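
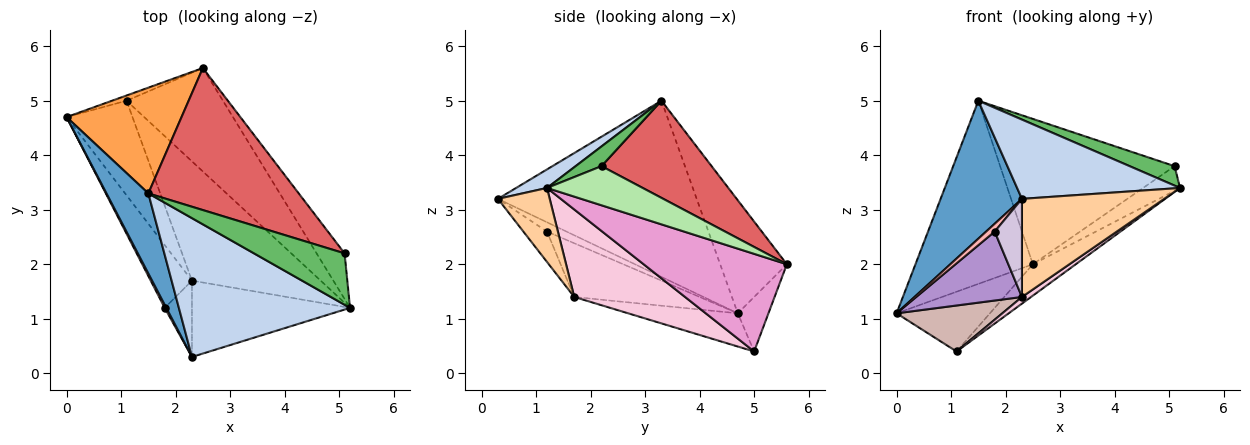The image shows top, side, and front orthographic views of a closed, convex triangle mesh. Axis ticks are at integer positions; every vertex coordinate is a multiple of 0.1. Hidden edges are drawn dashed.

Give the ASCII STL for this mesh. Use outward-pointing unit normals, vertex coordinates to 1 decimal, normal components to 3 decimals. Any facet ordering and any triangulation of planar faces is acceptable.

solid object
 facet normal -0.904 -0.370 0.215
  outer loop
   vertex 1.5 3.3 5.0
   vertex 0.0 4.7 1.1
   vertex 2.3 0.3 3.2
  endloop
 endfacet
 facet normal 0.094 -0.494 0.865
  outer loop
   vertex 1.5 3.3 5.0
   vertex 2.3 0.3 3.2
   vertex 5.2 1.2 3.4
  endloop
 endfacet
 facet normal -0.441 0.777 0.449
  outer loop
   vertex 2.5 5.6 2.0
   vertex 0.0 4.7 1.1
   vertex 1.5 3.3 5.0
  endloop
 endfacet
 facet normal 0.276 -0.759 -0.590
  outer loop
   vertex 2.3 1.7 1.4
   vertex 5.2 1.2 3.4
   vertex 2.3 0.3 3.2
  endloop
 endfacet
 facet normal 0.200 -0.347 0.917
  outer loop
   vertex 5.1 2.2 3.8
   vertex 1.5 3.3 5.0
   vertex 5.2 1.2 3.4
  endloop
 endfacet
 facet normal 0.776 0.300 -0.555
  outer loop
   vertex 5.1 2.2 3.8
   vertex 5.2 1.2 3.4
   vertex 2.5 5.6 2.0
  endloop
 endfacet
 facet normal 0.412 0.652 0.637
  outer loop
   vertex 5.1 2.2 3.8
   vertex 2.5 5.6 2.0
   vertex 1.5 3.3 5.0
  endloop
 endfacet
 facet normal -0.904 -0.398 0.157
  outer loop
   vertex 1.8 1.2 2.6
   vertex 2.3 0.3 3.2
   vertex 0.0 4.7 1.1
  endloop
 endfacet
 facet normal -0.659 -0.556 -0.506
  outer loop
   vertex 1.8 1.2 2.6
   vertex 0.0 4.7 1.1
   vertex 2.3 1.7 1.4
  endloop
 endfacet
 facet normal -0.565 -0.651 -0.507
  outer loop
   vertex 1.8 1.2 2.6
   vertex 2.3 1.7 1.4
   vertex 2.3 0.3 3.2
  endloop
 endfacet
 facet normal -0.311 0.947 -0.083
  outer loop
   vertex 1.1 5.0 0.4
   vertex 0.0 4.7 1.1
   vertex 2.5 5.6 2.0
  endloop
 endfacet
 facet normal -0.413 -0.398 -0.819
  outer loop
   vertex 1.1 5.0 0.4
   vertex 2.3 1.7 1.4
   vertex 0.0 4.7 1.1
  endloop
 endfacet
 facet normal 0.696 0.208 -0.687
  outer loop
   vertex 1.1 5.0 0.4
   vertex 2.5 5.6 2.0
   vertex 5.2 1.2 3.4
  endloop
 endfacet
 facet normal 0.562 -0.046 -0.826
  outer loop
   vertex 1.1 5.0 0.4
   vertex 5.2 1.2 3.4
   vertex 2.3 1.7 1.4
  endloop
 endfacet
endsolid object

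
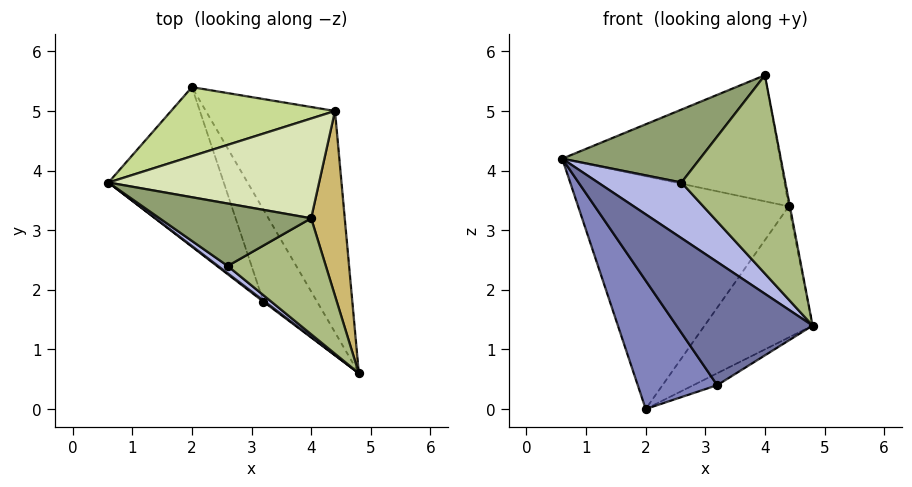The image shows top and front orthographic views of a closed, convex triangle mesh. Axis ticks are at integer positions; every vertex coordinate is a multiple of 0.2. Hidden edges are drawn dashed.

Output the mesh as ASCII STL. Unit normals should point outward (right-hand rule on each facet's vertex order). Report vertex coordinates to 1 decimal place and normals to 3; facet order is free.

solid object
 facet normal -0.603 -0.798 0.007
  outer loop
   vertex 3.2 1.8 0.4
   vertex 4.8 0.6 1.4
   vertex 0.6 3.8 4.2
  endloop
 endfacet
 facet normal -0.851 -0.329 -0.409
  outer loop
   vertex 3.2 1.8 0.4
   vertex 0.6 3.8 4.2
   vertex 2.0 5.4 0.0
  endloop
 endfacet
 facet normal 0.582 0.105 -0.806
  outer loop
   vertex 3.2 1.8 0.4
   vertex 2.0 5.4 0.0
   vertex 4.8 0.6 1.4
  endloop
 endfacet
 facet normal -0.555 -0.824 0.109
  outer loop
   vertex 2.6 2.4 3.8
   vertex 0.6 3.8 4.2
   vertex 4.8 0.6 1.4
  endloop
 endfacet
 facet normal -0.373 -0.705 0.603
  outer loop
   vertex 2.6 2.4 3.8
   vertex 4.0 3.2 5.6
   vertex 0.6 3.8 4.2
  endloop
 endfacet
 facet normal -0.154 -0.853 0.499
  outer loop
   vertex 2.6 2.4 3.8
   vertex 4.8 0.6 1.4
   vertex 4.0 3.2 5.6
  endloop
 endfacet
 facet normal -0.236 0.932 0.276
  outer loop
   vertex 4.4 5.0 3.4
   vertex 2.0 5.4 0.0
   vertex 0.6 3.8 4.2
  endloop
 endfacet
 facet normal -0.116 0.779 0.616
  outer loop
   vertex 4.4 5.0 3.4
   vertex 0.6 3.8 4.2
   vertex 4.0 3.2 5.6
  endloop
 endfacet
 facet normal 0.793 0.310 -0.524
  outer loop
   vertex 4.4 5.0 3.4
   vertex 4.8 0.6 1.4
   vertex 2.0 5.4 0.0
  endloop
 endfacet
 facet normal 0.983 0.006 0.184
  outer loop
   vertex 4.4 5.0 3.4
   vertex 4.0 3.2 5.6
   vertex 4.8 0.6 1.4
  endloop
 endfacet
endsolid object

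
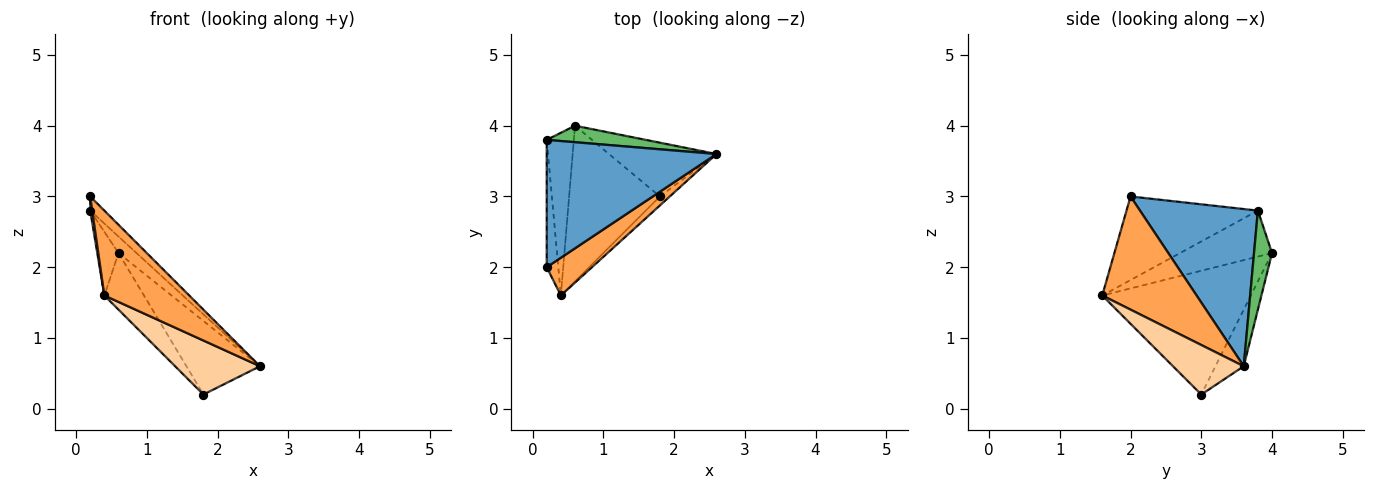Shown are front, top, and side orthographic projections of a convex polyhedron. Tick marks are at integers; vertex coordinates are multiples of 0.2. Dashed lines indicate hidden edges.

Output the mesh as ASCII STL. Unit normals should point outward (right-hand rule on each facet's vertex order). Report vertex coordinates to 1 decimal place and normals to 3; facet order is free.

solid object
 facet normal 0.677 0.081 0.731
  outer loop
   vertex 0.2 2.0 3.0
   vertex 2.6 3.6 0.6
   vertex 0.2 3.8 2.8
  endloop
 endfacet
 facet normal -0.990 -0.015 -0.137
  outer loop
   vertex 0.2 2.0 3.0
   vertex 0.2 3.8 2.8
   vertex 0.4 1.6 1.6
  endloop
 endfacet
 facet normal 0.712 -0.641 0.285
  outer loop
   vertex 0.2 2.0 3.0
   vertex 0.4 1.6 1.6
   vertex 2.6 3.6 0.6
  endloop
 endfacet
 facet normal 0.635 -0.762 -0.127
  outer loop
   vertex 1.8 3.0 0.2
   vertex 2.6 3.6 0.6
   vertex 0.4 1.6 1.6
  endloop
 endfacet
 facet normal 0.577 0.577 0.577
  outer loop
   vertex 0.6 4.0 2.2
   vertex 0.2 3.8 2.8
   vertex 2.6 3.6 0.6
  endloop
 endfacet
 facet normal -0.297 0.771 -0.563
  outer loop
   vertex 0.6 4.0 2.2
   vertex 2.6 3.6 0.6
   vertex 1.8 3.0 0.2
  endloop
 endfacet
 facet normal -0.845 0.195 -0.498
  outer loop
   vertex 0.6 4.0 2.2
   vertex 0.4 1.6 1.6
   vertex 0.2 3.8 2.8
  endloop
 endfacet
 facet normal -0.788 0.210 -0.578
  outer loop
   vertex 0.6 4.0 2.2
   vertex 1.8 3.0 0.2
   vertex 0.4 1.6 1.6
  endloop
 endfacet
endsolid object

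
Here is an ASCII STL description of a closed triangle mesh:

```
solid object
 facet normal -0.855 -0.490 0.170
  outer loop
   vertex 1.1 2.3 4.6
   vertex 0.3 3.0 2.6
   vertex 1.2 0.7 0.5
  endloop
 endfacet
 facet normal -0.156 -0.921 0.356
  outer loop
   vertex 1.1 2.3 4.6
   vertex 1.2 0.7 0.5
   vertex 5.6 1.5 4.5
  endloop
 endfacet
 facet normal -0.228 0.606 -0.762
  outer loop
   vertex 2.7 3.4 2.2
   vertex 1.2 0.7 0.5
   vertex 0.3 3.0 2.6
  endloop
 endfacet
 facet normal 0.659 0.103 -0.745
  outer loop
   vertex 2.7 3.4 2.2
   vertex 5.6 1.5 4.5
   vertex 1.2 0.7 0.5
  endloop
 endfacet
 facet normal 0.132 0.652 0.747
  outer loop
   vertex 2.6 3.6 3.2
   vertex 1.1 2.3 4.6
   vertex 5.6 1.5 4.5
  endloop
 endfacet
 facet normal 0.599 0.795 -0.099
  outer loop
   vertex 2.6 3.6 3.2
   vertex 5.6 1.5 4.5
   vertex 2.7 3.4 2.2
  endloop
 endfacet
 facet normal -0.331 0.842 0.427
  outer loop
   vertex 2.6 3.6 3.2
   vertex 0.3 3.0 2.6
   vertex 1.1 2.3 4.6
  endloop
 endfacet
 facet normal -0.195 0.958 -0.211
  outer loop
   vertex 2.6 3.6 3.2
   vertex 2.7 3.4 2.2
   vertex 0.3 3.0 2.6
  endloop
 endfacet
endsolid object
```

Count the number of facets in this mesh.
8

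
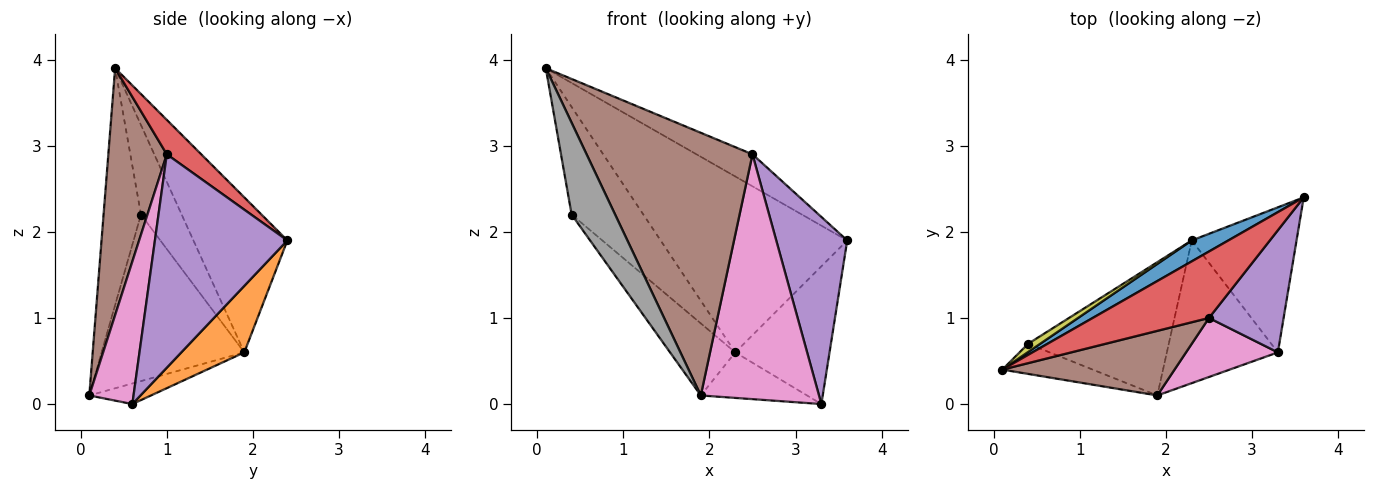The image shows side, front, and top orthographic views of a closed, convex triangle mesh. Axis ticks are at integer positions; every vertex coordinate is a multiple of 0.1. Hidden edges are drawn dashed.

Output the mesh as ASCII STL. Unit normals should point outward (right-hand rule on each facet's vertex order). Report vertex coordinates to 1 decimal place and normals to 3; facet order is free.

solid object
 facet normal -0.447 0.888 0.106
  outer loop
   vertex 2.3 1.9 0.6
   vertex 0.1 0.4 3.9
   vertex 3.6 2.4 1.9
  endloop
 endfacet
 facet normal 0.418 0.626 -0.659
  outer loop
   vertex 2.3 1.9 0.6
   vertex 3.6 2.4 1.9
   vertex 3.3 0.6 0.0
  endloop
 endfacet
 facet normal -0.174 0.299 -0.938
  outer loop
   vertex 2.3 1.9 0.6
   vertex 3.3 0.6 0.0
   vertex 1.9 0.1 0.1
  endloop
 endfacet
 facet normal 0.258 0.419 0.871
  outer loop
   vertex 2.5 1.0 2.9
   vertex 3.6 2.4 1.9
   vertex 0.1 0.4 3.9
  endloop
 endfacet
 facet normal 0.842 -0.451 0.295
  outer loop
   vertex 2.5 1.0 2.9
   vertex 3.3 0.6 0.0
   vertex 3.6 2.4 1.9
  endloop
 endfacet
 facet normal 0.324 -0.919 0.226
  outer loop
   vertex 2.5 1.0 2.9
   vertex 0.1 0.4 3.9
   vertex 1.9 0.1 0.1
  endloop
 endfacet
 facet normal 0.342 -0.914 0.220
  outer loop
   vertex 2.5 1.0 2.9
   vertex 1.9 0.1 0.1
   vertex 3.3 0.6 0.0
  endloop
 endfacet
 facet normal -0.632 -0.736 -0.241
  outer loop
   vertex 0.4 0.7 2.2
   vertex 1.9 0.1 0.1
   vertex 0.1 0.4 3.9
  endloop
 endfacet
 facet normal -0.492 0.868 0.066
  outer loop
   vertex 0.4 0.7 2.2
   vertex 0.1 0.4 3.9
   vertex 2.3 1.9 0.6
  endloop
 endfacet
 facet normal -0.721 0.330 -0.609
  outer loop
   vertex 0.4 0.7 2.2
   vertex 2.3 1.9 0.6
   vertex 1.9 0.1 0.1
  endloop
 endfacet
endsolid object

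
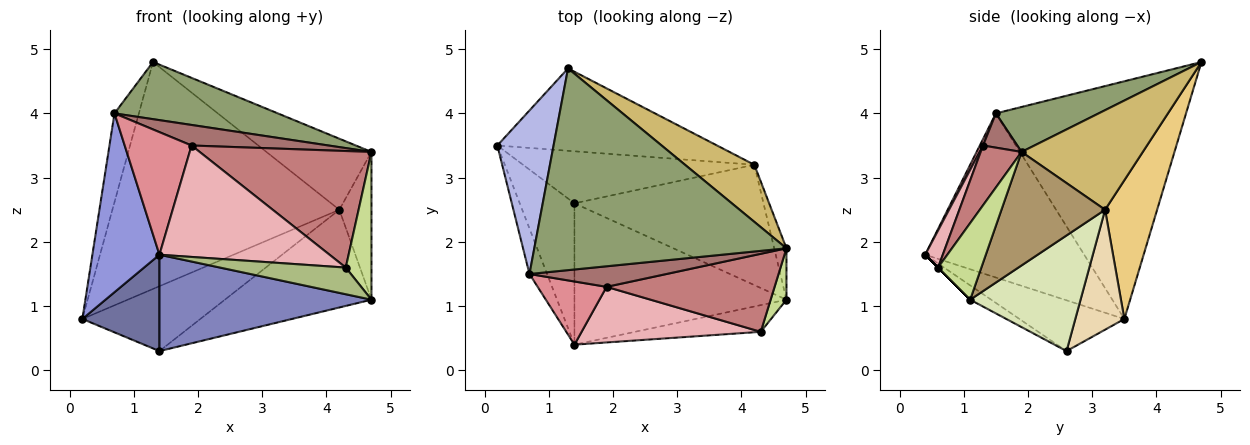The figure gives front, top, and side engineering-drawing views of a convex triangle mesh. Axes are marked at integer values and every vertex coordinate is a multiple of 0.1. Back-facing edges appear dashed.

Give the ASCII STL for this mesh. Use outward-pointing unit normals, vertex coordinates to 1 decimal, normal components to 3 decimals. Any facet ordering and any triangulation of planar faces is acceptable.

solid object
 facet normal -0.608 -0.447 -0.656
  outer loop
   vertex 1.4 2.6 0.3
   vertex 1.4 0.4 1.8
   vertex 0.2 3.5 0.8
  endloop
 endfacet
 facet normal -0.056 -0.562 -0.825
  outer loop
   vertex 1.4 2.6 0.3
   vertex 4.7 1.1 1.1
   vertex 1.4 0.4 1.8
  endloop
 endfacet
 facet normal -0.917 -0.387 -0.098
  outer loop
   vertex 0.7 1.5 4.0
   vertex 0.2 3.5 0.8
   vertex 1.4 0.4 1.8
  endloop
 endfacet
 facet normal -0.966 0.124 0.228
  outer loop
   vertex 0.7 1.5 4.0
   vertex 1.3 4.7 4.8
   vertex 0.2 3.5 0.8
  endloop
 endfacet
 facet normal 0.169 -0.269 0.948
  outer loop
   vertex 0.7 1.5 4.0
   vertex 4.7 1.9 3.4
   vertex 1.3 4.7 4.8
  endloop
 endfacet
 facet normal 0.000 -0.707 -0.707
  outer loop
   vertex 4.3 0.6 1.6
   vertex 1.4 0.4 1.8
   vertex 4.7 1.1 1.1
  endloop
 endfacet
 facet normal 0.847 -0.503 0.175
  outer loop
   vertex 4.3 0.6 1.6
   vertex 4.7 1.1 1.1
   vertex 4.7 1.9 3.4
  endloop
 endfacet
 facet normal 0.429 0.570 -0.701
  outer loop
   vertex 4.2 3.2 2.5
   vertex 4.7 1.1 1.1
   vertex 1.4 2.6 0.3
  endloop
 endfacet
 facet normal 0.950 0.295 -0.102
  outer loop
   vertex 4.2 3.2 2.5
   vertex 4.7 1.9 3.4
   vertex 4.7 1.1 1.1
  endloop
 endfacet
 facet normal 0.669 0.580 0.465
  outer loop
   vertex 4.2 3.2 2.5
   vertex 1.3 4.7 4.8
   vertex 4.7 1.9 3.4
  endloop
 endfacet
 facet normal 0.211 0.919 -0.334
  outer loop
   vertex 4.2 3.2 2.5
   vertex 0.2 3.5 0.8
   vertex 1.3 4.7 4.8
  endloop
 endfacet
 facet normal 0.309 0.742 -0.595
  outer loop
   vertex 4.2 3.2 2.5
   vertex 1.4 2.6 0.3
   vertex 0.2 3.5 0.8
  endloop
 endfacet
 facet normal 0.174 -0.696 0.696
  outer loop
   vertex 1.9 1.3 3.5
   vertex 4.7 1.9 3.4
   vertex 0.7 1.5 4.0
  endloop
 endfacet
 facet normal 0.194 -0.815 0.546
  outer loop
   vertex 1.9 1.3 3.5
   vertex 4.3 0.6 1.6
   vertex 4.7 1.9 3.4
  endloop
 endfacet
 facet normal 0.043 -0.888 0.458
  outer loop
   vertex 1.9 1.3 3.5
   vertex 0.7 1.5 4.0
   vertex 1.4 0.4 1.8
  endloop
 endfacet
 facet normal 0.092 -0.891 0.445
  outer loop
   vertex 1.9 1.3 3.5
   vertex 1.4 0.4 1.8
   vertex 4.3 0.6 1.6
  endloop
 endfacet
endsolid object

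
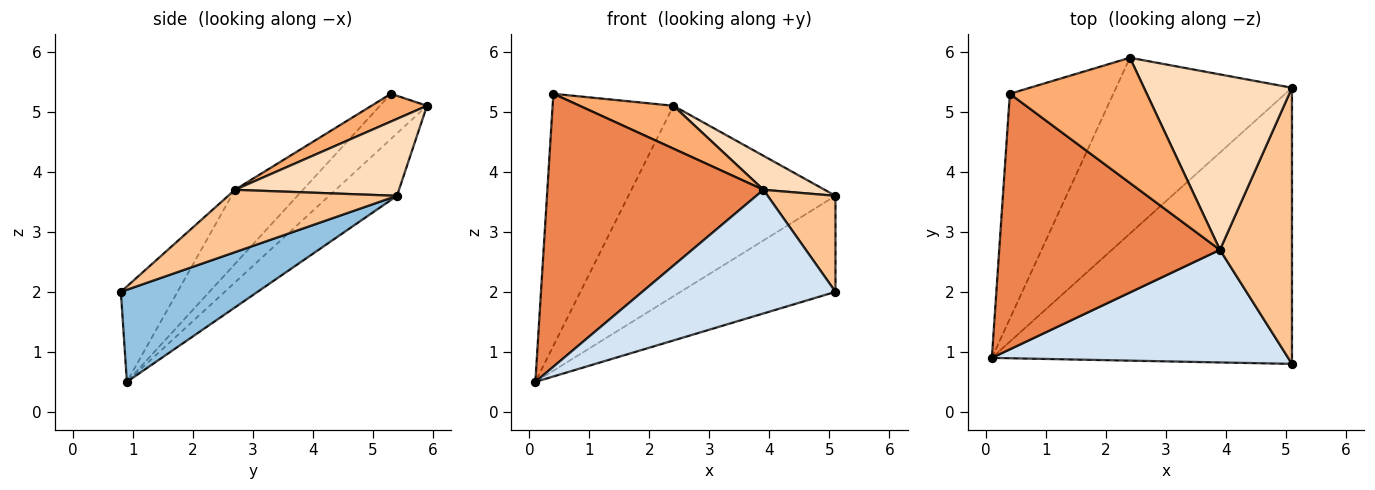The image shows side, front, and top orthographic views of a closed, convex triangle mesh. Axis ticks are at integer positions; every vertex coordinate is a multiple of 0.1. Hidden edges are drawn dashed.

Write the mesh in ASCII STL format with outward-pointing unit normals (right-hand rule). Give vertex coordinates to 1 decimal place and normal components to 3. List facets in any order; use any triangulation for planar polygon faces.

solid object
 facet normal -0.279 0.717 -0.639
  outer loop
   vertex 0.4 5.3 5.3
   vertex 2.4 5.9 5.1
   vertex 0.1 0.9 0.5
  endloop
 endfacet
 facet normal 0.278 0.316 -0.907
  outer loop
   vertex 5.1 5.4 3.6
   vertex 5.1 0.8 2.0
   vertex 0.1 0.9 0.5
  endloop
 endfacet
 facet normal -0.234 0.714 -0.659
  outer loop
   vertex 5.1 5.4 3.6
   vertex 0.1 0.9 0.5
   vertex 2.4 5.9 5.1
  endloop
 endfacet
 facet normal -0.212 -0.723 0.658
  outer loop
   vertex 3.9 2.7 3.7
   vertex 0.1 0.9 0.5
   vertex 5.1 0.8 2.0
  endloop
 endfacet
 facet normal -0.224 -0.711 0.666
  outer loop
   vertex 3.9 2.7 3.7
   vertex 0.4 5.3 5.3
   vertex 0.1 0.9 0.5
  endloop
 endfacet
 facet normal 0.188 -0.318 0.929
  outer loop
   vertex 3.9 2.7 3.7
   vertex 2.4 5.9 5.1
   vertex 0.4 5.3 5.3
  endloop
 endfacet
 facet normal 0.633 -0.254 0.731
  outer loop
   vertex 3.9 2.7 3.7
   vertex 5.1 0.8 2.0
   vertex 5.1 5.4 3.6
  endloop
 endfacet
 facet normal 0.454 -0.170 0.874
  outer loop
   vertex 3.9 2.7 3.7
   vertex 5.1 5.4 3.6
   vertex 2.4 5.9 5.1
  endloop
 endfacet
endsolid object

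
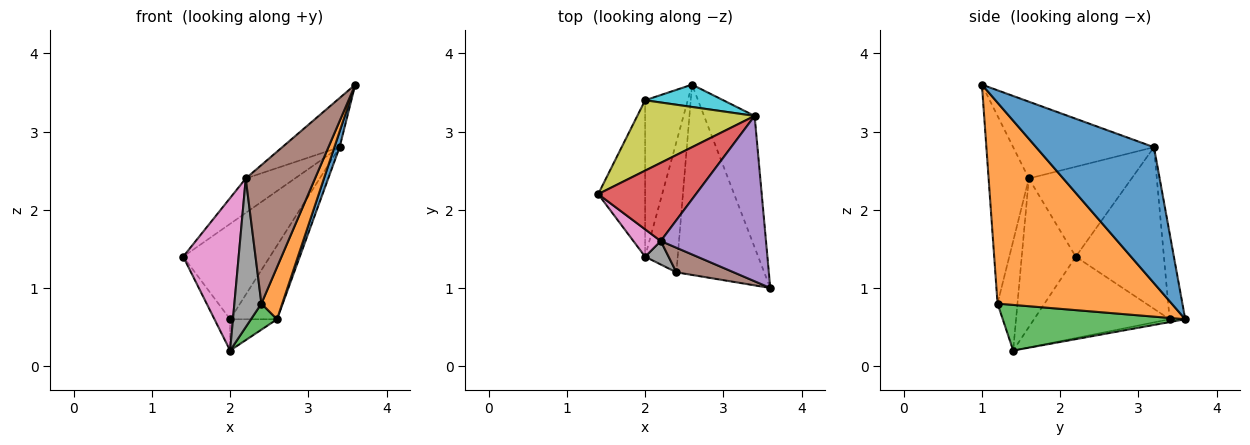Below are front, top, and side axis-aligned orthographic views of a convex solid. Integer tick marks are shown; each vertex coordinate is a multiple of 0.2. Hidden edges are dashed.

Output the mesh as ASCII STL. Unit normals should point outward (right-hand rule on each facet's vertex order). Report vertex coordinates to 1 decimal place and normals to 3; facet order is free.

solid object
 facet normal 0.937 -0.041 -0.348
  outer loop
   vertex 3.4 3.2 2.8
   vertex 3.6 1.0 3.6
   vertex 2.6 3.6 0.6
  endloop
 endfacet
 facet normal 0.911 -0.109 -0.398
  outer loop
   vertex 2.4 1.2 0.8
   vertex 2.6 3.6 0.6
   vertex 3.6 1.0 3.6
  endloop
 endfacet
 facet normal 0.808 -0.115 -0.577
  outer loop
   vertex 2.4 1.2 0.8
   vertex 2.0 1.4 0.2
   vertex 2.6 3.6 0.6
  endloop
 endfacet
 facet normal -0.644 0.308 0.700
  outer loop
   vertex 2.2 1.6 2.4
   vertex 3.4 3.2 2.8
   vertex 1.4 2.2 1.4
  endloop
 endfacet
 facet normal -0.573 0.234 0.785
  outer loop
   vertex 2.2 1.6 2.4
   vertex 3.6 1.0 3.6
   vertex 3.4 3.2 2.8
  endloop
 endfacet
 facet normal -0.496 -0.855 0.152
  outer loop
   vertex 2.2 1.6 2.4
   vertex 2.4 1.2 0.8
   vertex 3.6 1.0 3.6
  endloop
 endfacet
 facet normal -0.692 -0.710 0.128
  outer loop
   vertex 2.2 1.6 2.4
   vertex 1.4 2.2 1.4
   vertex 2.0 1.4 0.2
  endloop
 endfacet
 facet normal -0.588 -0.799 0.126
  outer loop
   vertex 2.2 1.6 2.4
   vertex 2.0 1.4 0.2
   vertex 2.4 1.2 0.8
  endloop
 endfacet
 facet normal -0.633 0.623 0.460
  outer loop
   vertex 2.0 3.4 0.6
   vertex 1.4 2.2 1.4
   vertex 3.4 3.2 2.8
  endloop
 endfacet
 facet normal -0.304 0.912 0.276
  outer loop
   vertex 2.0 3.4 0.6
   vertex 3.4 3.2 2.8
   vertex 2.6 3.6 0.6
  endloop
 endfacet
 facet normal -0.862 0.099 -0.497
  outer loop
   vertex 2.0 3.4 0.6
   vertex 2.0 1.4 0.2
   vertex 1.4 2.2 1.4
  endloop
 endfacet
 facet normal -0.065 0.196 -0.978
  outer loop
   vertex 2.0 3.4 0.6
   vertex 2.6 3.6 0.6
   vertex 2.0 1.4 0.2
  endloop
 endfacet
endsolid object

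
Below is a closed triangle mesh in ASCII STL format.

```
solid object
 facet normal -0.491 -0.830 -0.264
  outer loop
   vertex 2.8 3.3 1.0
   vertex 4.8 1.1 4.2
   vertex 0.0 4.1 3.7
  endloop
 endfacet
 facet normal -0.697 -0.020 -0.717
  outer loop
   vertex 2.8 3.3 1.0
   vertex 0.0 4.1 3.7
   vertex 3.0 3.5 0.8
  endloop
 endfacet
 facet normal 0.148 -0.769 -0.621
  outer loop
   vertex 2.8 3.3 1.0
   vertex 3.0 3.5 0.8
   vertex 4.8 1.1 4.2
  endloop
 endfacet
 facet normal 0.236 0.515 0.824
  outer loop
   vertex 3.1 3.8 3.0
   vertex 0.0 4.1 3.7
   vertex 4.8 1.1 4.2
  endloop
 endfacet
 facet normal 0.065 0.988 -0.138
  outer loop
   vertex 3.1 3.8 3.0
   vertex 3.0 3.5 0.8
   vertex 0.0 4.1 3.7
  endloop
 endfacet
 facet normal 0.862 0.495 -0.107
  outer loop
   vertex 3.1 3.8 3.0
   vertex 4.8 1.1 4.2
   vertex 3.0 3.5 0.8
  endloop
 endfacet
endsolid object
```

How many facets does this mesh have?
6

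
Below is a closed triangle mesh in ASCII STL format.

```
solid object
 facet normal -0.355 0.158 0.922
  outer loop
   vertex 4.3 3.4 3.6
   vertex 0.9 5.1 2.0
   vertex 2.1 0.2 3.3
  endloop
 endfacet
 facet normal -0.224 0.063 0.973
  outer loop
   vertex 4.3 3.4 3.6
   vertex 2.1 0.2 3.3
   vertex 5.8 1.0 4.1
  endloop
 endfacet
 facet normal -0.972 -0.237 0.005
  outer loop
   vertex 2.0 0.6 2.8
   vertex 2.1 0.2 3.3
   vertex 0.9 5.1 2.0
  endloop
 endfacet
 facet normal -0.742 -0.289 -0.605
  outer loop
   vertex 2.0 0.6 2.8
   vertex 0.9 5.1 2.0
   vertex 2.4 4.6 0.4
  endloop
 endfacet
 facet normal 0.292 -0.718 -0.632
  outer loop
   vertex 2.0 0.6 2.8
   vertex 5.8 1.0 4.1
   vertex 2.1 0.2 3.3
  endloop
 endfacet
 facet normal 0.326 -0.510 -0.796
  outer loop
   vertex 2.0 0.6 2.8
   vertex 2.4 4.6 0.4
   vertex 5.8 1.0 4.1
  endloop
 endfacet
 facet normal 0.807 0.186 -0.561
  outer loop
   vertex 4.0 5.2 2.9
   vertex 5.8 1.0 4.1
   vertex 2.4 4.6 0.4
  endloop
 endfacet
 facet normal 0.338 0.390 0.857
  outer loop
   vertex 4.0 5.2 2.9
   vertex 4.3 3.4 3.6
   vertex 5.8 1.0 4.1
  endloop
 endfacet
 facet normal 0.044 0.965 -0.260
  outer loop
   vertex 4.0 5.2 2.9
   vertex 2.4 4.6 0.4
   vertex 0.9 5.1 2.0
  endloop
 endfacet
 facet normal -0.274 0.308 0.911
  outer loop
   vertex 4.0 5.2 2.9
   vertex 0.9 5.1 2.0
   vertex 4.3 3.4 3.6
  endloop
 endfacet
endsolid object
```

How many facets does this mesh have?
10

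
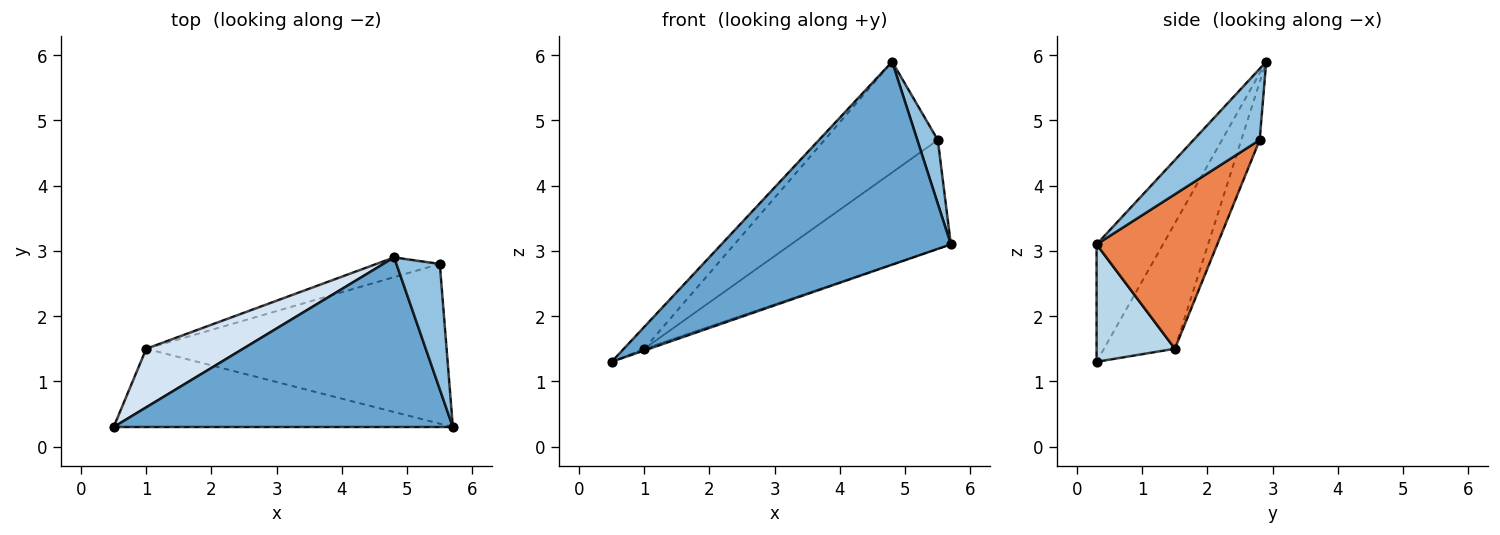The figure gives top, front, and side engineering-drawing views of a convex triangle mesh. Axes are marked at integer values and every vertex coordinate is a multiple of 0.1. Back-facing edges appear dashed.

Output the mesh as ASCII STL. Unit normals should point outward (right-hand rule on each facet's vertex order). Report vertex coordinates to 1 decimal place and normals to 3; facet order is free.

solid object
 facet normal -0.217 -0.749 0.626
  outer loop
   vertex 4.8 2.9 5.9
   vertex 0.5 0.3 1.3
   vertex 5.7 0.3 3.1
  endloop
 endfacet
 facet normal 0.826 -0.256 0.503
  outer loop
   vertex 5.5 2.8 4.7
   vertex 4.8 2.9 5.9
   vertex 5.7 0.3 3.1
  endloop
 endfacet
 facet normal 0.327 0.021 -0.945
  outer loop
   vertex 1.0 1.5 1.5
   vertex 5.7 0.3 3.1
   vertex 0.5 0.3 1.3
  endloop
 endfacet
 facet normal -0.772 0.222 0.596
  outer loop
   vertex 1.0 1.5 1.5
   vertex 0.5 0.3 1.3
   vertex 4.8 2.9 5.9
  endloop
 endfacet
 facet normal 0.391 0.518 -0.761
  outer loop
   vertex 1.0 1.5 1.5
   vertex 5.5 2.8 4.7
   vertex 5.7 0.3 3.1
  endloop
 endfacet
 facet normal -0.158 0.972 -0.173
  outer loop
   vertex 1.0 1.5 1.5
   vertex 4.8 2.9 5.9
   vertex 5.5 2.8 4.7
  endloop
 endfacet
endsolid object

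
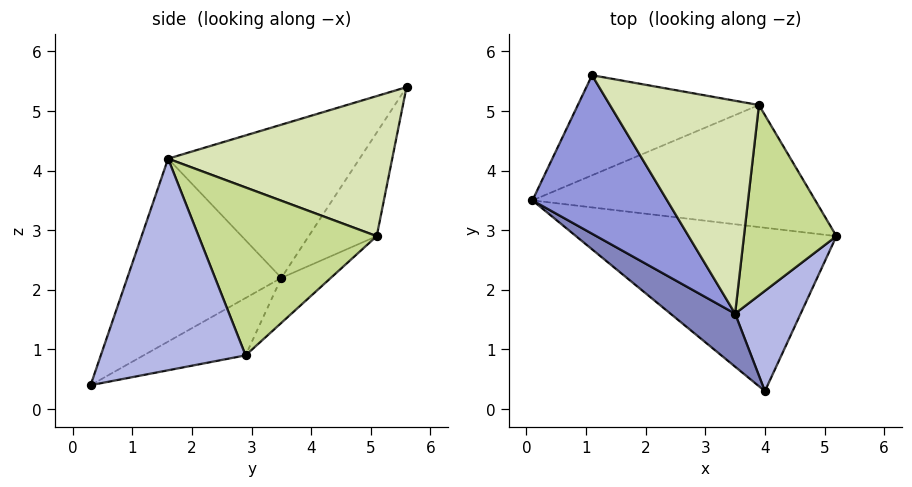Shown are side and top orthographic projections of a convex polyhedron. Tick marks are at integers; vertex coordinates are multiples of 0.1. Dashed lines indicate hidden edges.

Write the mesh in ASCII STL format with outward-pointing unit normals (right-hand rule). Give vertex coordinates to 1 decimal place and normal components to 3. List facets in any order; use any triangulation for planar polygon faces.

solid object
 facet normal -0.207 0.276 -0.939
  outer loop
   vertex 4.0 0.3 0.4
   vertex 0.1 3.5 2.2
   vertex 5.2 2.9 0.9
  endloop
 endfacet
 facet normal -0.565 -0.801 0.200
  outer loop
   vertex 3.5 1.6 4.2
   vertex 0.1 3.5 2.2
   vertex 4.0 0.3 0.4
  endloop
 endfacet
 facet normal -0.630 -0.544 0.554
  outer loop
   vertex 3.5 1.6 4.2
   vertex 1.1 5.6 5.4
   vertex 0.1 3.5 2.2
  endloop
 endfacet
 facet normal 0.855 -0.446 0.265
  outer loop
   vertex 3.5 1.6 4.2
   vertex 4.0 0.3 0.4
   vertex 5.2 2.9 0.9
  endloop
 endfacet
 facet normal -0.122 0.627 -0.769
  outer loop
   vertex 3.9 5.1 2.9
   vertex 5.2 2.9 0.9
   vertex 0.1 3.5 2.2
  endloop
 endfacet
 facet normal -0.268 0.842 -0.469
  outer loop
   vertex 3.9 5.1 2.9
   vertex 0.1 3.5 2.2
   vertex 1.1 5.6 5.4
  endloop
 endfacet
 facet normal 0.873 0.079 0.481
  outer loop
   vertex 3.9 5.1 2.9
   vertex 3.5 1.6 4.2
   vertex 5.2 2.9 0.9
  endloop
 endfacet
 facet normal 0.673 0.189 0.716
  outer loop
   vertex 3.9 5.1 2.9
   vertex 1.1 5.6 5.4
   vertex 3.5 1.6 4.2
  endloop
 endfacet
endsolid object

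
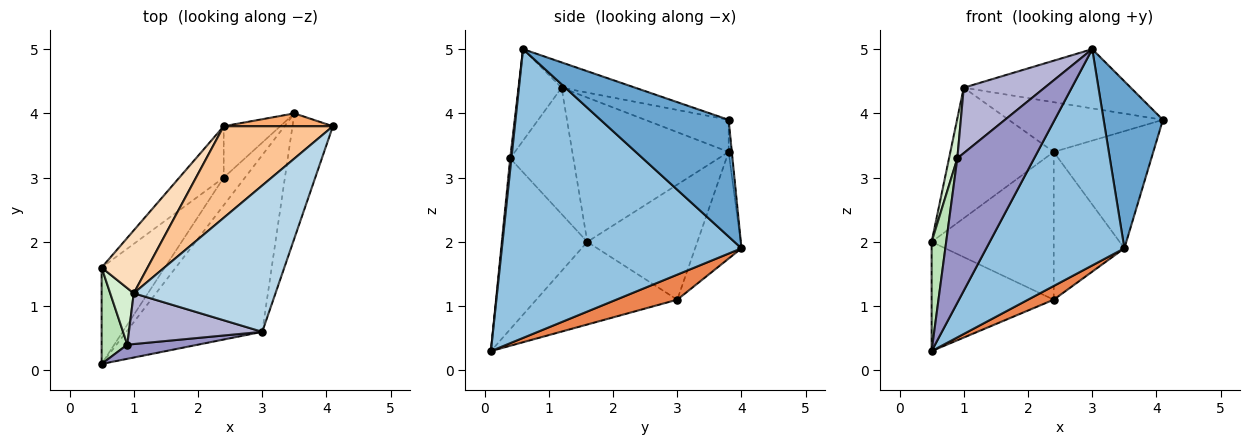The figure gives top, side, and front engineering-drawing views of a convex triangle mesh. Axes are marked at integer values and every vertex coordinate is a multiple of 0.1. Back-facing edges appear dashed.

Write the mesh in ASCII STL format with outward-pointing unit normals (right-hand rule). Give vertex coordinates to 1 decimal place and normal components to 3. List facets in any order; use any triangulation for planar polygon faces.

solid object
 facet normal 0.866 -0.401 -0.300
  outer loop
   vertex 3.5 4.0 1.9
   vertex 4.1 3.8 3.9
   vertex 3.0 0.6 5.0
  endloop
 endfacet
 facet normal 0.802 -0.462 -0.378
  outer loop
   vertex 3.5 4.0 1.9
   vertex 3.0 0.6 5.0
   vertex 0.5 0.1 0.3
  endloop
 endfacet
 facet normal -0.163 0.370 0.914
  outer loop
   vertex 1.0 1.2 4.4
   vertex 3.0 0.6 5.0
   vertex 4.1 3.8 3.9
  endloop
 endfacet
 facet normal -0.655 0.567 -0.500
  outer loop
   vertex 2.4 3.0 1.1
   vertex 0.5 0.1 0.3
   vertex 0.5 1.6 2.0
  endloop
 endfacet
 facet normal 0.726 -0.306 -0.616
  outer loop
   vertex 2.4 3.0 1.1
   vertex 3.5 4.0 1.9
   vertex 0.5 0.1 0.3
  endloop
 endfacet
 facet normal -0.032 0.994 0.109
  outer loop
   vertex 2.4 3.8 3.4
   vertex 4.1 3.8 3.9
   vertex 3.5 4.0 1.9
  endloop
 endfacet
 facet normal -0.250 0.462 0.851
  outer loop
   vertex 2.4 3.8 3.4
   vertex 1.0 1.2 4.4
   vertex 4.1 3.8 3.9
  endloop
 endfacet
 facet normal -0.806 0.533 0.257
  outer loop
   vertex 2.4 3.8 3.4
   vertex 0.5 1.6 2.0
   vertex 1.0 1.2 4.4
  endloop
 endfacet
 facet normal -0.648 0.719 -0.250
  outer loop
   vertex 2.4 3.8 3.4
   vertex 2.4 3.0 1.1
   vertex 0.5 1.6 2.0
  endloop
 endfacet
 facet normal -0.527 0.803 -0.279
  outer loop
   vertex 2.4 3.8 3.4
   vertex 3.5 4.0 1.9
   vertex 2.4 3.0 1.1
  endloop
 endfacet
 facet normal -0.975 -0.166 0.147
  outer loop
   vertex 0.9 0.4 3.3
   vertex 0.5 1.6 2.0
   vertex 0.5 0.1 0.3
  endloop
 endfacet
 facet normal -0.975 -0.128 0.182
  outer loop
   vertex 0.9 0.4 3.3
   vertex 1.0 1.2 4.4
   vertex 0.5 1.6 2.0
  endloop
 endfacet
 facet normal 0.016 -0.995 0.097
  outer loop
   vertex 0.9 0.4 3.3
   vertex 0.5 0.1 0.3
   vertex 3.0 0.6 5.0
  endloop
 endfacet
 facet normal -0.388 -0.728 0.565
  outer loop
   vertex 0.9 0.4 3.3
   vertex 3.0 0.6 5.0
   vertex 1.0 1.2 4.4
  endloop
 endfacet
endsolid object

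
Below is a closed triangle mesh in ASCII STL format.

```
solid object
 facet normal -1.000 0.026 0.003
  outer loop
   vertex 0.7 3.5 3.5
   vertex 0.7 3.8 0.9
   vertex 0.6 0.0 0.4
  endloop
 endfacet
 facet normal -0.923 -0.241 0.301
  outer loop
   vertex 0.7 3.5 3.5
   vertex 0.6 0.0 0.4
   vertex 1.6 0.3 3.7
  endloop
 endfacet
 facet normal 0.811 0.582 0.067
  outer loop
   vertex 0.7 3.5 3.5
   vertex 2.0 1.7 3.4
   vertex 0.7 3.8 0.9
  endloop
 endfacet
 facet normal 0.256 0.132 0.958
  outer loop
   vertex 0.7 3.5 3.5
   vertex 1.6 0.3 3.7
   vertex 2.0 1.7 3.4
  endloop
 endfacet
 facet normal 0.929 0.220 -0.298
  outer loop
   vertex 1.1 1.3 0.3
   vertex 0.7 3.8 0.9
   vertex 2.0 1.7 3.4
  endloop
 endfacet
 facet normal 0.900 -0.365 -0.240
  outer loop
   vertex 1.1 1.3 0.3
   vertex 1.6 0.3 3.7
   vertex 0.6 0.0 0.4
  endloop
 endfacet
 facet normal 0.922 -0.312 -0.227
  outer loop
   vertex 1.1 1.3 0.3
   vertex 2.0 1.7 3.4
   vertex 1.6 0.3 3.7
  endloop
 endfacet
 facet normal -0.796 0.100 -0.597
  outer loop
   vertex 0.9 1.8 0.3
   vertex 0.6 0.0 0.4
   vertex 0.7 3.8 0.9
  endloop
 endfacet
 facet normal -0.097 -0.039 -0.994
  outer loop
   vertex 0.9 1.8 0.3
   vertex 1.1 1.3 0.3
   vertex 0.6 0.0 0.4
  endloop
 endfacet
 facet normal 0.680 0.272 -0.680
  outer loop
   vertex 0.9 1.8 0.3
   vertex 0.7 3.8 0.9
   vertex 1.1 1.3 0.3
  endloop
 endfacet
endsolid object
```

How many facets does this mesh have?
10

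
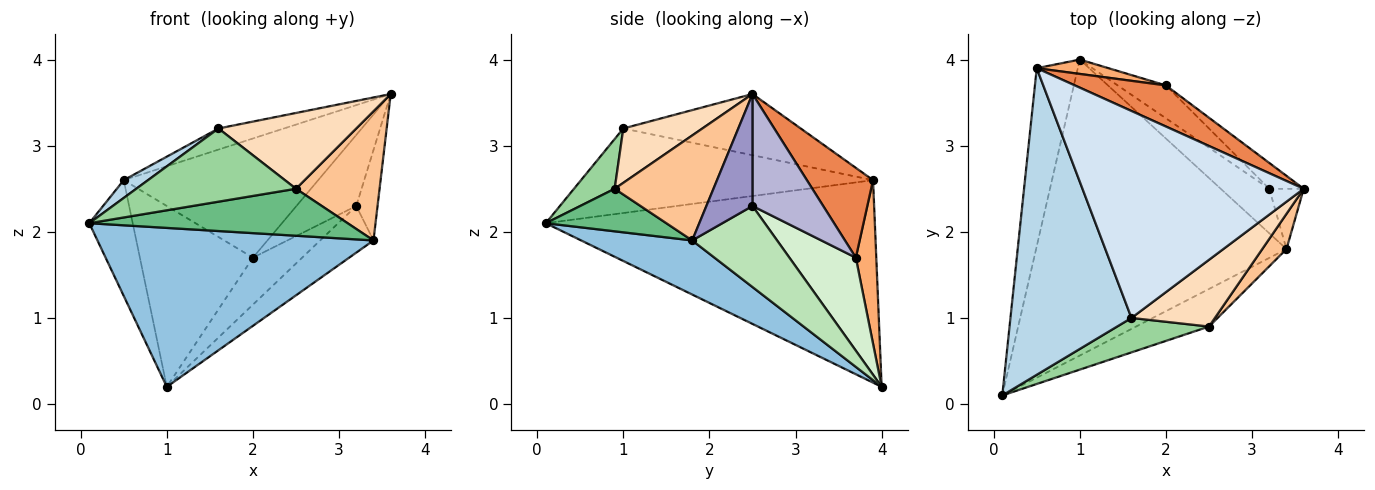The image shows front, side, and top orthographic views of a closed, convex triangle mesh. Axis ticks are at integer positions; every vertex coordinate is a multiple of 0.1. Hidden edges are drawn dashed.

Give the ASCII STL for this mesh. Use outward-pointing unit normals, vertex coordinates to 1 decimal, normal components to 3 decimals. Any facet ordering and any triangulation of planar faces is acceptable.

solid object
 facet normal -0.972 0.128 -0.197
  outer loop
   vertex 0.5 3.9 2.6
   vertex 1.0 4.0 0.2
   vertex 0.1 0.1 2.1
  endloop
 endfacet
 facet normal 0.187 -0.465 -0.865
  outer loop
   vertex 3.4 1.8 1.9
   vertex 0.1 0.1 2.1
   vertex 1.0 4.0 0.2
  endloop
 endfacet
 facet normal -0.572 -0.048 0.819
  outer loop
   vertex 1.6 1.0 3.2
   vertex 0.5 3.9 2.6
   vertex 0.1 0.1 2.1
  endloop
 endfacet
 facet normal -0.265 0.098 0.959
  outer loop
   vertex 1.6 1.0 3.2
   vertex 3.6 2.5 3.6
   vertex 0.5 3.9 2.6
  endloop
 endfacet
 facet normal 0.306 0.900 0.310
  outer loop
   vertex 2.0 3.7 1.7
   vertex 0.5 3.9 2.6
   vertex 3.6 2.5 3.6
  endloop
 endfacet
 facet normal 0.178 0.981 0.078
  outer loop
   vertex 2.0 3.7 1.7
   vertex 1.0 4.0 0.2
   vertex 0.5 3.9 2.6
  endloop
 endfacet
 facet normal 0.752 -0.636 0.173
  outer loop
   vertex 2.5 0.9 2.5
   vertex 3.4 1.8 1.9
   vertex 3.6 2.5 3.6
  endloop
 endfacet
 facet normal 0.396 -0.689 0.607
  outer loop
   vertex 2.5 0.9 2.5
   vertex 3.6 2.5 3.6
   vertex 1.6 1.0 3.2
  endloop
 endfacet
 facet normal 0.342 -0.734 -0.587
  outer loop
   vertex 2.5 0.9 2.5
   vertex 0.1 0.1 2.1
   vertex 3.4 1.8 1.9
  endloop
 endfacet
 facet normal 0.225 -0.882 0.415
  outer loop
   vertex 2.5 0.9 2.5
   vertex 1.6 1.0 3.2
   vertex 0.1 0.1 2.1
  endloop
 endfacet
 facet normal 0.755 0.474 -0.452
  outer loop
   vertex 3.2 2.5 2.3
   vertex 3.4 1.8 1.9
   vertex 1.0 4.0 0.2
  endloop
 endfacet
 facet normal 0.742 0.549 -0.385
  outer loop
   vertex 3.2 2.5 2.3
   vertex 1.0 4.0 0.2
   vertex 2.0 3.7 1.7
  endloop
 endfacet
 facet normal 0.874 0.404 -0.269
  outer loop
   vertex 3.2 2.5 2.3
   vertex 3.6 2.5 3.6
   vertex 3.4 1.8 1.9
  endloop
 endfacet
 facet normal 0.743 0.629 -0.229
  outer loop
   vertex 3.2 2.5 2.3
   vertex 2.0 3.7 1.7
   vertex 3.6 2.5 3.6
  endloop
 endfacet
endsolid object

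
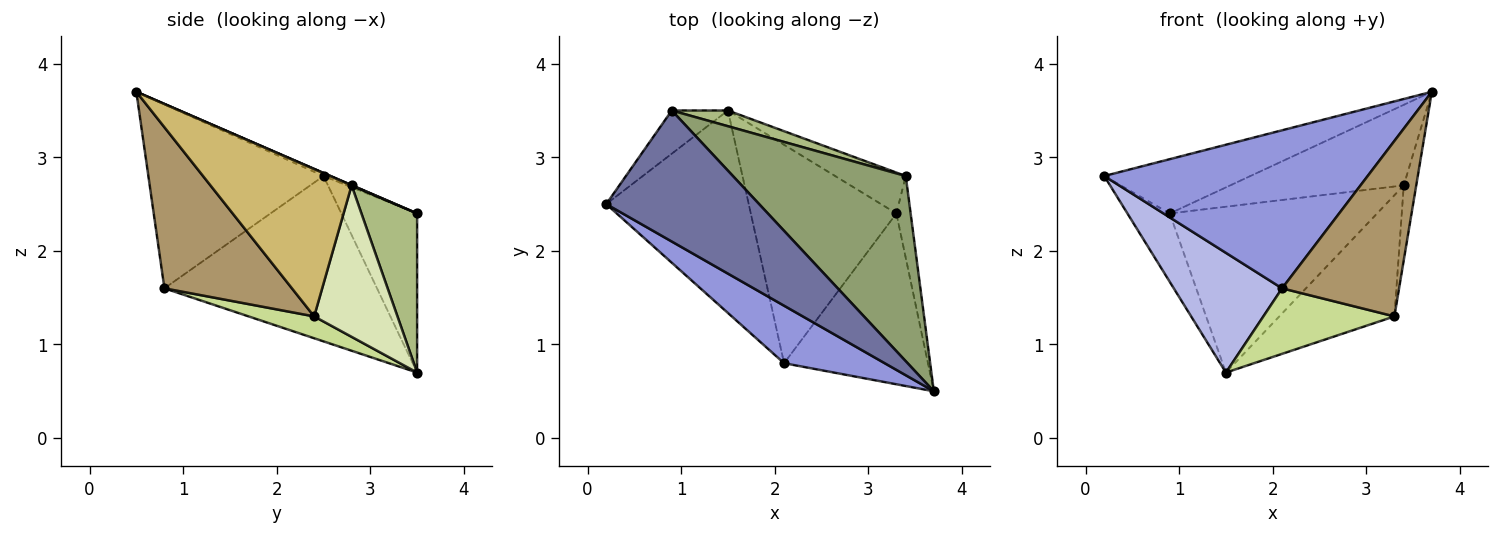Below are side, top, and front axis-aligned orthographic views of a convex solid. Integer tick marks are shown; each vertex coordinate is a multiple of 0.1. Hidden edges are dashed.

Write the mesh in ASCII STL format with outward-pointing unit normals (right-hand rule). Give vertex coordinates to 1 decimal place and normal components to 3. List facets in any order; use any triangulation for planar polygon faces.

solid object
 facet normal -0.019 0.383 0.924
  outer loop
   vertex 0.9 3.5 2.4
   vertex 0.2 2.5 2.8
   vertex 3.7 0.5 3.7
  endloop
 endfacet
 facet normal -0.834 0.466 -0.294
  outer loop
   vertex 0.9 3.5 2.4
   vertex 1.5 3.5 0.7
   vertex 0.2 2.5 2.8
  endloop
 endfacet
 facet normal -0.530 -0.797 0.290
  outer loop
   vertex 2.1 0.8 1.6
   vertex 3.7 0.5 3.7
   vertex 0.2 2.5 2.8
  endloop
 endfacet
 facet normal -0.707 -0.360 -0.609
  outer loop
   vertex 2.1 0.8 1.6
   vertex 0.2 2.5 2.8
   vertex 1.5 3.5 0.7
  endloop
 endfacet
 facet normal 0.002 0.399 0.917
  outer loop
   vertex 3.4 2.8 2.7
   vertex 0.9 3.5 2.4
   vertex 3.7 0.5 3.7
  endloop
 endfacet
 facet normal 0.258 0.962 0.091
  outer loop
   vertex 3.4 2.8 2.7
   vertex 1.5 3.5 0.7
   vertex 0.9 3.5 2.4
  endloop
 endfacet
 facet normal 0.142 -0.284 -0.948
  outer loop
   vertex 3.3 2.4 1.3
   vertex 2.1 0.8 1.6
   vertex 1.5 3.5 0.7
  endloop
 endfacet
 facet normal 0.565 0.781 -0.264
  outer loop
   vertex 3.3 2.4 1.3
   vertex 1.5 3.5 0.7
   vertex 3.4 2.8 2.7
  endloop
 endfacet
 facet normal 0.616 -0.565 -0.550
  outer loop
   vertex 3.3 2.4 1.3
   vertex 3.7 0.5 3.7
   vertex 2.1 0.8 1.6
  endloop
 endfacet
 facet normal 0.992 0.088 -0.096
  outer loop
   vertex 3.3 2.4 1.3
   vertex 3.4 2.8 2.7
   vertex 3.7 0.5 3.7
  endloop
 endfacet
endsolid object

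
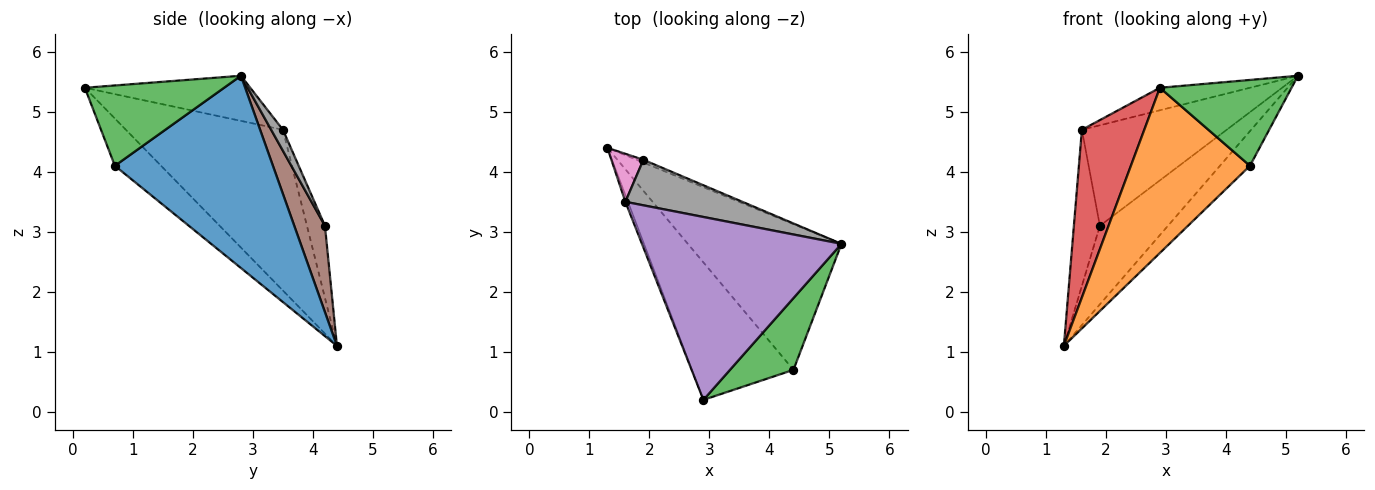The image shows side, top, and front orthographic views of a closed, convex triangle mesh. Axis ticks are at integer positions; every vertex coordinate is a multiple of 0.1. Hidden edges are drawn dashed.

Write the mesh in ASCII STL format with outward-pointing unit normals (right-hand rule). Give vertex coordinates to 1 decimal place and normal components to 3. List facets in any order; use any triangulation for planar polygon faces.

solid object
 facet normal 0.773 0.147 -0.618
  outer loop
   vertex 4.4 0.7 4.1
   vertex 1.3 4.4 1.1
   vertex 5.2 2.8 5.6
  endloop
 endfacet
 facet normal -0.286 -0.737 -0.613
  outer loop
   vertex 4.4 0.7 4.1
   vertex 2.9 0.2 5.4
   vertex 1.3 4.4 1.1
  endloop
 endfacet
 facet normal 0.630 -0.596 0.498
  outer loop
   vertex 4.4 0.7 4.1
   vertex 5.2 2.8 5.6
   vertex 2.9 0.2 5.4
  endloop
 endfacet
 facet normal -0.929 -0.369 -0.015
  outer loop
   vertex 1.6 3.5 4.7
   vertex 1.3 4.4 1.1
   vertex 2.9 0.2 5.4
  endloop
 endfacet
 facet normal -0.219 0.119 0.968
  outer loop
   vertex 1.6 3.5 4.7
   vertex 2.9 0.2 5.4
   vertex 5.2 2.8 5.6
  endloop
 endfacet
 facet normal 0.411 0.911 -0.032
  outer loop
   vertex 1.9 4.2 3.1
   vertex 5.2 2.8 5.6
   vertex 1.3 4.4 1.1
  endloop
 endfacet
 facet normal -0.552 0.797 0.245
  outer loop
   vertex 1.9 4.2 3.1
   vertex 1.3 4.4 1.1
   vertex 1.6 3.5 4.7
  endloop
 endfacet
 facet normal 0.074 0.909 0.411
  outer loop
   vertex 1.9 4.2 3.1
   vertex 1.6 3.5 4.7
   vertex 5.2 2.8 5.6
  endloop
 endfacet
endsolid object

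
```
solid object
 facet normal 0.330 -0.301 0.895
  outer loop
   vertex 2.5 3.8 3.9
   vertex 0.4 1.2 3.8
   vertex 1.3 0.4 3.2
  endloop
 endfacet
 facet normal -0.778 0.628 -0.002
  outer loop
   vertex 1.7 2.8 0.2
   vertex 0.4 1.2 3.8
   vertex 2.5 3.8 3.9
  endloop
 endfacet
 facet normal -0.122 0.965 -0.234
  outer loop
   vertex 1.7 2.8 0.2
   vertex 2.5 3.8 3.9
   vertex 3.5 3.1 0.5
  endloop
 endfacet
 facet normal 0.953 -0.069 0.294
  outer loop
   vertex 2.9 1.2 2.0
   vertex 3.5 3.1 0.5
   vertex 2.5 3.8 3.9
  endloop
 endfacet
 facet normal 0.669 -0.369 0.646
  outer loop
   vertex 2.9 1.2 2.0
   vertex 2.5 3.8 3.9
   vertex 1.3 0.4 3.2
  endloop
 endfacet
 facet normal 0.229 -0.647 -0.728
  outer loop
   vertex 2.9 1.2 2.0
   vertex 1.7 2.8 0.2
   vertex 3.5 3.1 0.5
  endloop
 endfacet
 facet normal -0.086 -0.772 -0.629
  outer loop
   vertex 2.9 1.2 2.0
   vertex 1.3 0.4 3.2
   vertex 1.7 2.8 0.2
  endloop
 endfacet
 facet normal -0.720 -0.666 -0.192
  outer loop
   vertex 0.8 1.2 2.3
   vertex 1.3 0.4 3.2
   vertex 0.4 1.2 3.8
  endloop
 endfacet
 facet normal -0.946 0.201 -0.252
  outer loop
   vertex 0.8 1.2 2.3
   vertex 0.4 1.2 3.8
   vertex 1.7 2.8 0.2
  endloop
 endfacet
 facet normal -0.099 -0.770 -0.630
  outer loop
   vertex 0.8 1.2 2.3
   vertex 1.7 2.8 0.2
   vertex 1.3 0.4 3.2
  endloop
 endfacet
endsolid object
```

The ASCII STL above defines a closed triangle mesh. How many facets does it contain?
10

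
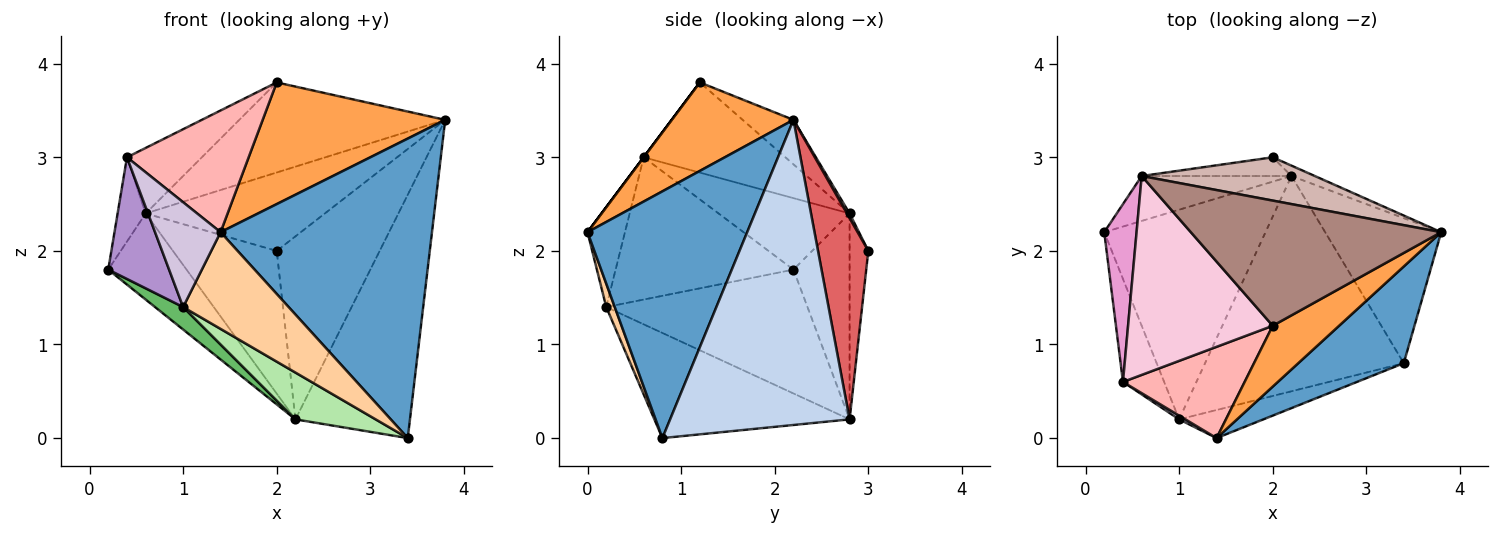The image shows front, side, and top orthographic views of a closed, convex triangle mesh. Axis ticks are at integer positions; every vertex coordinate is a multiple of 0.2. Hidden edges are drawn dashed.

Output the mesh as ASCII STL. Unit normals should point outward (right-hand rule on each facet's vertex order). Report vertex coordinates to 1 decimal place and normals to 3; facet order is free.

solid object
 facet normal 0.584 -0.773 0.250
  outer loop
   vertex 3.4 0.8 0.0
   vertex 3.8 2.2 3.4
   vertex 1.4 0.0 2.2
  endloop
 endfacet
 facet normal 0.803 0.512 -0.305
  outer loop
   vertex 2.2 2.8 0.2
   vertex 3.8 2.2 3.4
   vertex 3.4 0.8 0.0
  endloop
 endfacet
 facet normal 0.512 -0.768 0.384
  outer loop
   vertex 2.0 1.2 3.8
   vertex 1.4 0.0 2.2
   vertex 3.8 2.2 3.4
  endloop
 endfacet
 facet normal 0.077 -0.957 -0.278
  outer loop
   vertex 1.0 0.2 1.4
   vertex 3.4 0.8 0.0
   vertex 1.4 0.0 2.2
  endloop
 endfacet
 facet normal -0.607 -0.085 -0.790
  outer loop
   vertex 1.0 0.2 1.4
   vertex 0.2 2.2 1.8
   vertex 2.2 2.8 0.2
  endloop
 endfacet
 facet normal -0.459 -0.189 -0.868
  outer loop
   vertex 1.0 0.2 1.4
   vertex 2.2 2.8 0.2
   vertex 3.4 0.8 0.0
  endloop
 endfacet
 facet normal 0.438 0.897 -0.051
  outer loop
   vertex 2.0 3.0 2.0
   vertex 3.8 2.2 3.4
   vertex 2.2 2.8 0.2
  endloop
 endfacet
 facet normal 0.000 -0.800 0.600
  outer loop
   vertex 0.4 0.6 3.0
   vertex 1.4 0.0 2.2
   vertex 2.0 1.2 3.8
  endloop
 endfacet
 facet normal -0.913 -0.312 -0.264
  outer loop
   vertex 0.4 0.6 3.0
   vertex 0.2 2.2 1.8
   vertex 1.0 0.2 1.4
  endloop
 endfacet
 facet normal -0.496 -0.868 0.031
  outer loop
   vertex 0.4 0.6 3.0
   vertex 1.0 0.2 1.4
   vertex 1.4 0.0 2.2
  endloop
 endfacet
 facet normal -0.143 0.578 0.803
  outer loop
   vertex 0.6 2.8 2.4
   vertex 2.0 1.2 3.8
   vertex 3.8 2.2 3.4
  endloop
 endfacet
 facet normal 0.013 0.875 0.483
  outer loop
   vertex 0.6 2.8 2.4
   vertex 3.8 2.2 3.4
   vertex 2.0 3.0 2.0
  endloop
 endfacet
 facet normal -0.894 0.192 0.405
  outer loop
   vertex 0.6 2.8 2.4
   vertex 0.2 2.2 1.8
   vertex 0.4 0.6 3.0
  endloop
 endfacet
 facet normal -0.510 0.269 0.817
  outer loop
   vertex 0.6 2.8 2.4
   vertex 0.4 0.6 3.0
   vertex 2.0 1.2 3.8
  endloop
 endfacet
 facet normal -0.537 0.748 -0.390
  outer loop
   vertex 0.6 2.8 2.4
   vertex 2.2 2.8 0.2
   vertex 0.2 2.2 1.8
  endloop
 endfacet
 facet normal -0.176 0.976 -0.128
  outer loop
   vertex 0.6 2.8 2.4
   vertex 2.0 3.0 2.0
   vertex 2.2 2.8 0.2
  endloop
 endfacet
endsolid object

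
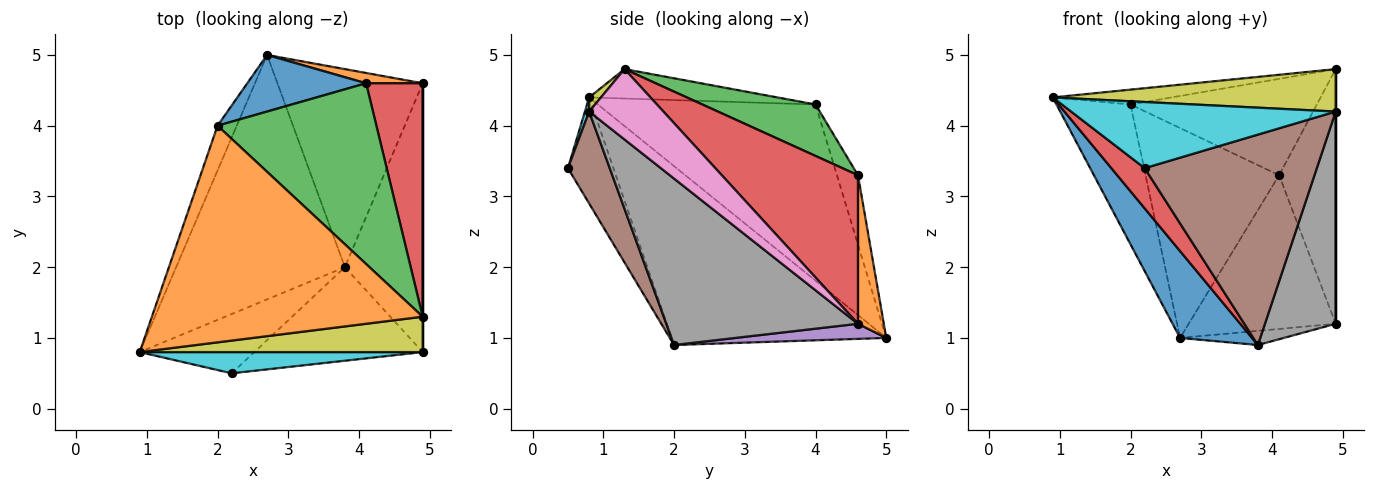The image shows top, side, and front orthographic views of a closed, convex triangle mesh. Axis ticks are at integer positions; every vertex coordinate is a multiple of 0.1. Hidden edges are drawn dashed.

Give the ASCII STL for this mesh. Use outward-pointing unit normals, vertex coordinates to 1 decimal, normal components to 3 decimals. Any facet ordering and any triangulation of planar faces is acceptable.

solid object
 facet normal -0.707 -0.237 -0.667
  outer loop
   vertex 3.8 2.0 0.9
   vertex 0.9 0.8 4.4
   vertex 2.7 5.0 1.0
  endloop
 endfacet
 facet normal -0.108 0.068 0.992
  outer loop
   vertex 2.0 4.0 4.3
   vertex 0.9 0.8 4.4
   vertex 4.9 1.3 4.8
  endloop
 endfacet
 facet normal -0.942 0.320 -0.103
  outer loop
   vertex 2.0 4.0 4.3
   vertex 2.7 5.0 1.0
   vertex 0.9 0.8 4.4
  endloop
 endfacet
 facet normal -0.608 -0.446 -0.657
  outer loop
   vertex 2.2 0.5 3.4
   vertex 0.9 0.8 4.4
   vertex 3.8 2.0 0.9
  endloop
 endfacet
 facet normal 0.103 0.071 -0.992
  outer loop
   vertex 4.9 4.6 1.2
   vertex 3.8 2.0 0.9
   vertex 2.7 5.0 1.0
  endloop
 endfacet
 facet normal 0.217 -0.892 -0.397
  outer loop
   vertex 4.9 0.8 4.2
   vertex 2.2 0.5 3.4
   vertex 3.8 2.0 0.9
  endloop
 endfacet
 facet normal 1.000 0.000 0.000
  outer loop
   vertex 4.9 0.8 4.2
   vertex 4.9 4.6 1.2
   vertex 4.9 1.3 4.8
  endloop
 endfacet
 facet normal 0.859 -0.317 -0.402
  outer loop
   vertex 4.9 0.8 4.2
   vertex 3.8 2.0 0.9
   vertex 4.9 4.6 1.2
  endloop
 endfacet
 facet normal 0.032 -0.768 0.640
  outer loop
   vertex 4.9 0.8 4.2
   vertex 4.9 1.3 4.8
   vertex 0.9 0.8 4.4
  endloop
 endfacet
 facet normal 0.015 -0.952 0.305
  outer loop
   vertex 4.9 0.8 4.2
   vertex 0.9 0.8 4.4
   vertex 2.2 0.5 3.4
  endloop
 endfacet
 facet normal -0.150 0.955 0.257
  outer loop
   vertex 4.1 4.6 3.3
   vertex 2.7 5.0 1.0
   vertex 2.0 4.0 4.3
  endloop
 endfacet
 facet normal 0.173 0.983 0.066
  outer loop
   vertex 4.1 4.6 3.3
   vertex 4.9 4.6 1.2
   vertex 2.7 5.0 1.0
  endloop
 endfacet
 facet normal 0.275 0.452 0.848
  outer loop
   vertex 4.1 4.6 3.3
   vertex 2.0 4.0 4.3
   vertex 4.9 1.3 4.8
  endloop
 endfacet
 facet normal 0.871 0.362 0.332
  outer loop
   vertex 4.1 4.6 3.3
   vertex 4.9 1.3 4.8
   vertex 4.9 4.6 1.2
  endloop
 endfacet
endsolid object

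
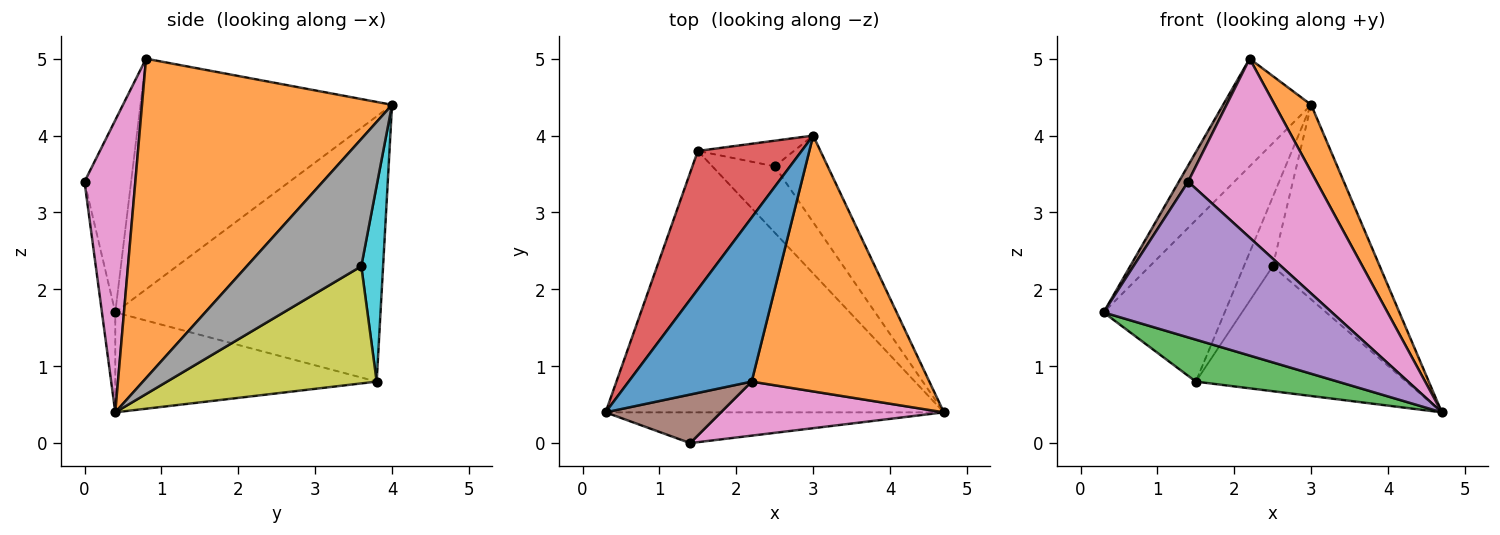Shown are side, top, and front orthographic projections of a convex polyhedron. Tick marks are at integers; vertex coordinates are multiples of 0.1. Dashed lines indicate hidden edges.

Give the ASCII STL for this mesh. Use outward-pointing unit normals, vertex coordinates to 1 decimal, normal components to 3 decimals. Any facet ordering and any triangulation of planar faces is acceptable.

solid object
 facet normal -0.843 0.295 0.450
  outer loop
   vertex 2.2 0.8 5.0
   vertex 3.0 4.0 4.4
   vertex 0.3 0.4 1.7
  endloop
 endfacet
 facet normal 0.867 -0.126 0.482
  outer loop
   vertex 2.2 0.8 5.0
   vertex 4.7 0.4 0.4
   vertex 3.0 4.0 4.4
  endloop
 endfacet
 facet normal -0.280 -0.152 -0.948
  outer loop
   vertex 1.5 3.8 0.8
   vertex 4.7 0.4 0.4
   vertex 0.3 0.4 1.7
  endloop
 endfacet
 facet normal -0.857 0.391 0.335
  outer loop
   vertex 1.5 3.8 0.8
   vertex 0.3 0.4 1.7
   vertex 3.0 4.0 4.4
  endloop
 endfacet
 facet normal -0.057 -0.979 -0.193
  outer loop
   vertex 1.4 0.0 3.4
   vertex 0.3 0.4 1.7
   vertex 4.7 0.4 0.4
  endloop
 endfacet
 facet normal -0.845 -0.169 0.507
  outer loop
   vertex 1.4 0.0 3.4
   vertex 2.2 0.8 5.0
   vertex 0.3 0.4 1.7
  endloop
 endfacet
 facet normal 0.354 -0.895 0.270
  outer loop
   vertex 1.4 0.0 3.4
   vertex 4.7 0.4 0.4
   vertex 2.2 0.8 5.0
  endloop
 endfacet
 facet normal 0.699 0.653 -0.291
  outer loop
   vertex 2.5 3.6 2.3
   vertex 3.0 4.0 4.4
   vertex 4.7 0.4 0.4
  endloop
 endfacet
 facet normal 0.661 0.663 -0.352
  outer loop
   vertex 2.5 3.6 2.3
   vertex 4.7 0.4 0.4
   vertex 1.5 3.8 0.8
  endloop
 endfacet
 facet normal 0.578 0.765 -0.283
  outer loop
   vertex 2.5 3.6 2.3
   vertex 1.5 3.8 0.8
   vertex 3.0 4.0 4.4
  endloop
 endfacet
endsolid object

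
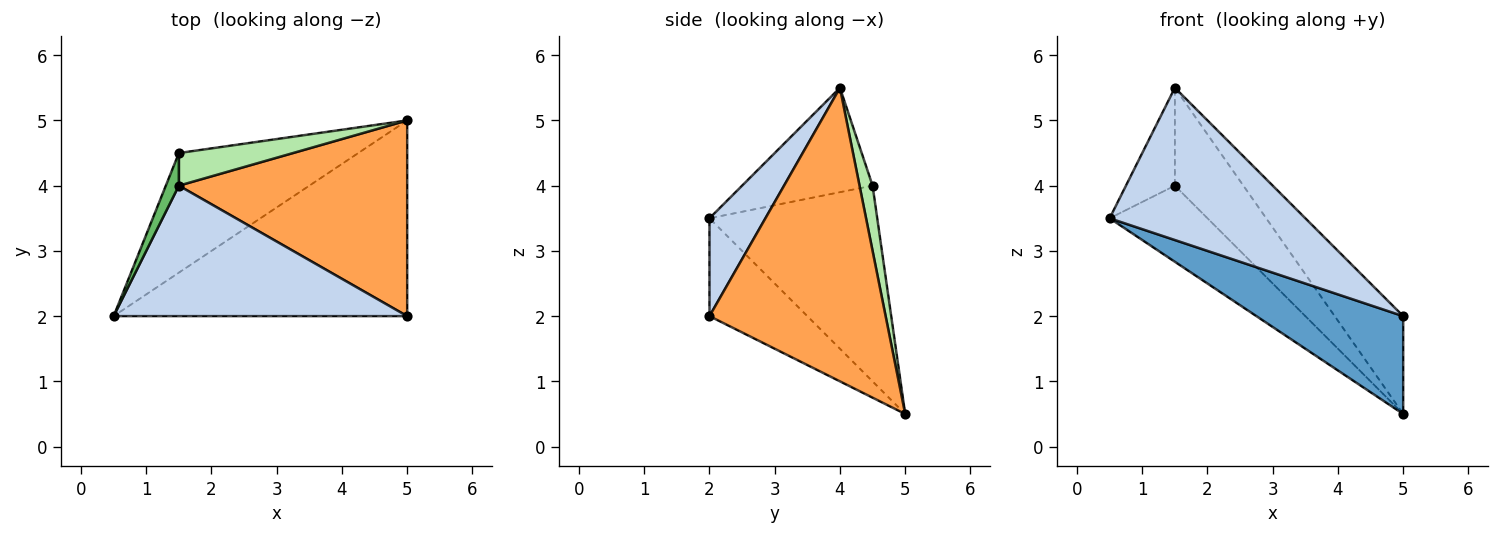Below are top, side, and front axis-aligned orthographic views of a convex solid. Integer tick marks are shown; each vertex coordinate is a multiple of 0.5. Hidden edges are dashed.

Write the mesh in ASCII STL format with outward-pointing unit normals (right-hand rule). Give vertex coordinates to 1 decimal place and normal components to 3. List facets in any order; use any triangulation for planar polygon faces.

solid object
 facet normal -0.286 -0.429 -0.857
  outer loop
   vertex 5.0 2.0 2.0
   vertex 0.5 2.0 3.5
   vertex 5.0 5.0 0.5
  endloop
 endfacet
 facet normal 0.212 -0.742 0.636
  outer loop
   vertex 5.0 2.0 2.0
   vertex 1.5 4.0 5.5
   vertex 0.5 2.0 3.5
  endloop
 endfacet
 facet normal 0.755 0.293 0.587
  outer loop
   vertex 5.0 2.0 2.0
   vertex 5.0 5.0 0.5
   vertex 1.5 4.0 5.5
  endloop
 endfacet
 facet normal -0.677 0.395 -0.621
  outer loop
   vertex 1.5 4.5 4.0
   vertex 5.0 5.0 0.5
   vertex 0.5 2.0 3.5
  endloop
 endfacet
 facet normal -0.930 0.349 0.116
  outer loop
   vertex 1.5 4.5 4.0
   vertex 0.5 2.0 3.5
   vertex 1.5 4.0 5.5
  endloop
 endfacet
 facet normal 0.178 0.934 0.311
  outer loop
   vertex 1.5 4.5 4.0
   vertex 1.5 4.0 5.5
   vertex 5.0 5.0 0.5
  endloop
 endfacet
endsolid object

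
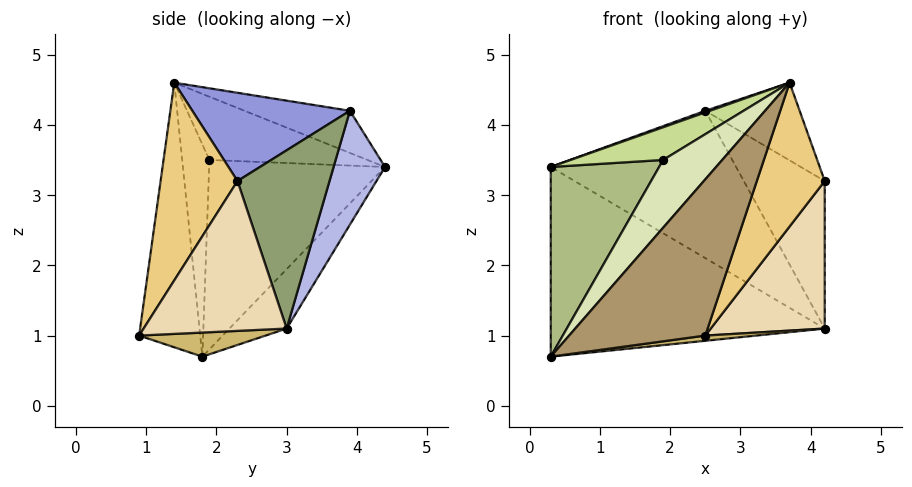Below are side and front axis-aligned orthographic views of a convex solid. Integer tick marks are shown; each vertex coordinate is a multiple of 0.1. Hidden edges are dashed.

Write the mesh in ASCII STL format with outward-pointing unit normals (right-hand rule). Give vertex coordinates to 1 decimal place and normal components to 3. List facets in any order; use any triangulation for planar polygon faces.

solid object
 facet normal -0.149 0.712 -0.686
  outer loop
   vertex 4.2 3.0 1.1
   vertex 0.3 1.8 0.7
   vertex 0.3 4.4 3.4
  endloop
 endfacet
 facet normal -0.345 -0.015 0.939
  outer loop
   vertex 2.5 3.9 4.2
   vertex 0.3 4.4 3.4
   vertex 3.7 1.4 4.6
  endloop
 endfacet
 facet normal 0.724 0.433 0.537
  outer loop
   vertex 2.5 3.9 4.2
   vertex 3.7 1.4 4.6
   vertex 4.2 2.3 3.2
  endloop
 endfacet
 facet normal 0.265 0.955 -0.132
  outer loop
   vertex 2.5 3.9 4.2
   vertex 4.2 3.0 1.1
   vertex 0.3 4.4 3.4
  endloop
 endfacet
 facet normal 0.733 0.645 0.215
  outer loop
   vertex 2.5 3.9 4.2
   vertex 4.2 2.3 3.2
   vertex 4.2 3.0 1.1
  endloop
 endfacet
 facet normal -0.760 -0.468 0.451
  outer loop
   vertex 1.9 1.9 3.5
   vertex 0.3 4.4 3.4
   vertex 0.3 1.8 0.7
  endloop
 endfacet
 facet normal -0.557 -0.326 0.764
  outer loop
   vertex 1.9 1.9 3.5
   vertex 3.7 1.4 4.6
   vertex 0.3 4.4 3.4
  endloop
 endfacet
 facet normal -0.404 -0.877 0.262
  outer loop
   vertex 1.9 1.9 3.5
   vertex 0.3 1.8 0.7
   vertex 3.7 1.4 4.6
  endloop
 endfacet
 facet normal -0.396 -0.882 0.254
  outer loop
   vertex 2.5 0.9 1.0
   vertex 3.7 1.4 4.6
   vertex 0.3 1.8 0.7
  endloop
 endfacet
 facet normal 0.116 -0.047 -0.992
  outer loop
   vertex 2.5 0.9 1.0
   vertex 0.3 1.8 0.7
   vertex 4.2 3.0 1.1
  endloop
 endfacet
 facet normal 0.740 -0.654 -0.156
  outer loop
   vertex 2.5 0.9 1.0
   vertex 4.2 2.3 3.2
   vertex 3.7 1.4 4.6
  endloop
 endfacet
 facet normal 0.766 -0.610 -0.203
  outer loop
   vertex 2.5 0.9 1.0
   vertex 4.2 3.0 1.1
   vertex 4.2 2.3 3.2
  endloop
 endfacet
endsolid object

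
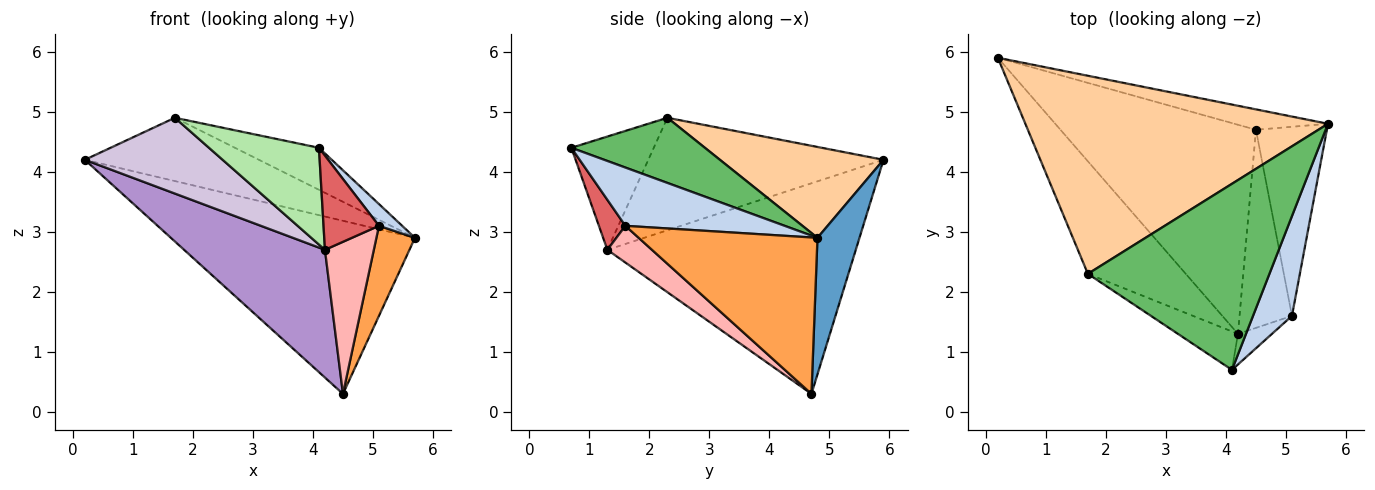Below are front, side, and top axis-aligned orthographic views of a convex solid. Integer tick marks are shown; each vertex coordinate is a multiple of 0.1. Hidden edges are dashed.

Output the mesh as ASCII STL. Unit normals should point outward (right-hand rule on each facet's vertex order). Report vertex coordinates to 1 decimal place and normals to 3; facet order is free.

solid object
 facet normal 0.169 0.979 -0.115
  outer loop
   vertex 4.5 4.7 0.3
   vertex 0.2 5.9 4.2
   vertex 5.7 4.8 2.9
  endloop
 endfacet
 facet normal 0.825 -0.120 0.552
  outer loop
   vertex 5.1 1.6 3.1
   vertex 5.7 4.8 2.9
   vertex 4.1 0.7 4.4
  endloop
 endfacet
 facet normal 0.894 -0.193 -0.405
  outer loop
   vertex 5.1 1.6 3.1
   vertex 4.5 4.7 0.3
   vertex 5.7 4.8 2.9
  endloop
 endfacet
 facet normal 0.275 0.293 0.916
  outer loop
   vertex 1.7 2.3 4.9
   vertex 5.7 4.8 2.9
   vertex 0.2 5.9 4.2
  endloop
 endfacet
 facet normal 0.330 0.208 0.921
  outer loop
   vertex 1.7 2.3 4.9
   vertex 4.1 0.7 4.4
   vertex 5.7 4.8 2.9
  endloop
 endfacet
 facet normal -0.572 -0.763 -0.303
  outer loop
   vertex 4.2 1.3 2.7
   vertex 4.1 0.7 4.4
   vertex 1.7 2.3 4.9
  endloop
 endfacet
 facet normal 0.414 -0.866 -0.281
  outer loop
   vertex 4.2 1.3 2.7
   vertex 5.1 1.6 3.1
   vertex 4.1 0.7 4.4
  endloop
 endfacet
 facet normal 0.486 -0.532 -0.693
  outer loop
   vertex 4.2 1.3 2.7
   vertex 4.5 4.7 0.3
   vertex 5.1 1.6 3.1
  endloop
 endfacet
 facet normal -0.677 -0.384 -0.628
  outer loop
   vertex 4.2 1.3 2.7
   vertex 0.2 5.9 4.2
   vertex 4.5 4.7 0.3
  endloop
 endfacet
 facet normal -0.690 -0.404 -0.600
  outer loop
   vertex 4.2 1.3 2.7
   vertex 1.7 2.3 4.9
   vertex 0.2 5.9 4.2
  endloop
 endfacet
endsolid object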